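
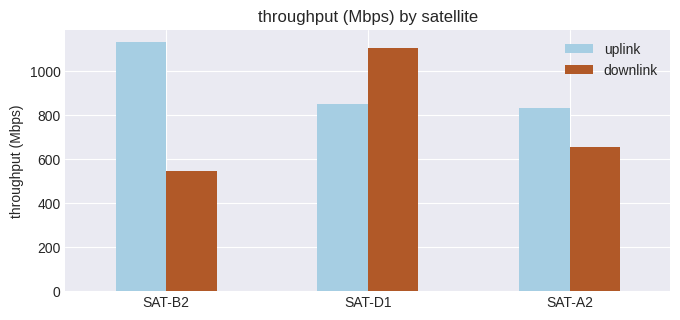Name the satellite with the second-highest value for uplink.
Top 3 for uplink: SAT-B2 ≈ 1100, SAT-D1 ≈ 900, SAT-A2 ≈ 800.

SAT-D1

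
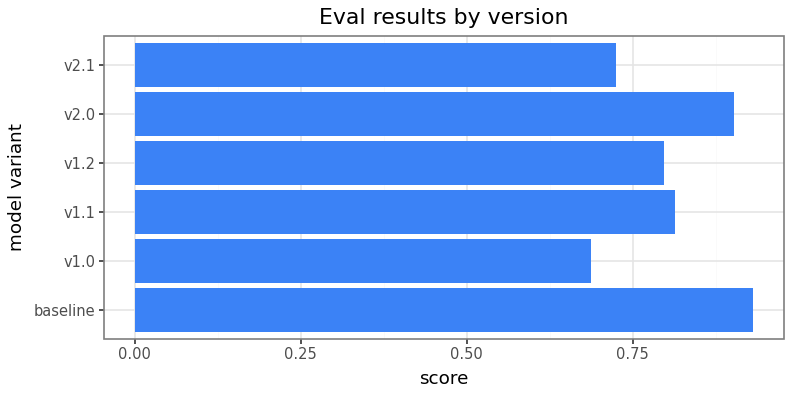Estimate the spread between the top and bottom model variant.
≈ 0.2

Max baseline ≈ 0.9, min v1.0 ≈ 0.7; range ≈ 0.2.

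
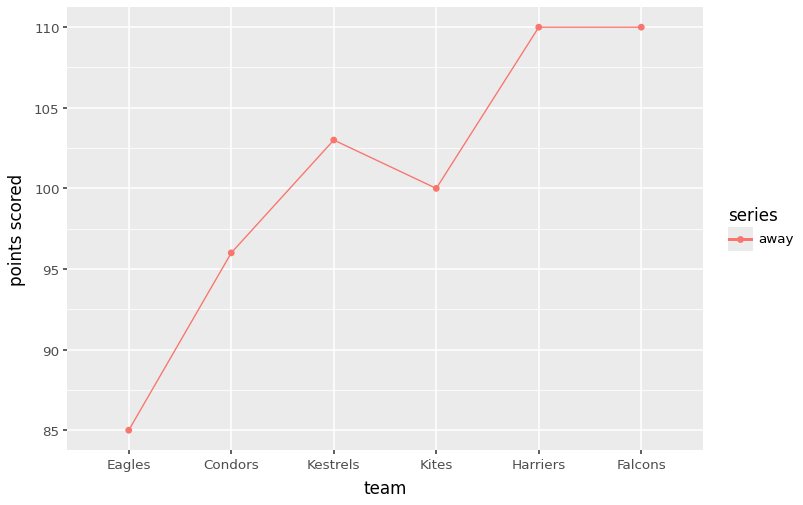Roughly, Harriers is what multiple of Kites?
≈ 1.1×

Harriers ≈ 110, Kites ≈ 100; 110/100 ≈ 1.1.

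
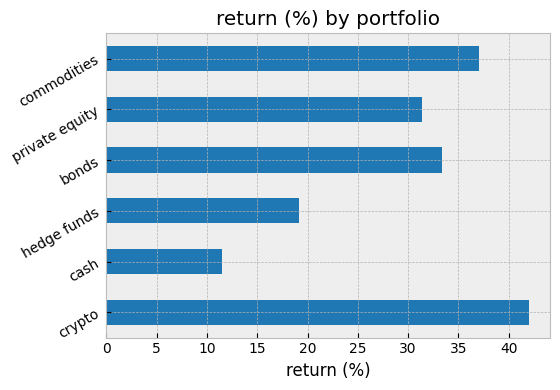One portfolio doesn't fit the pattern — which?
cash ≈ 10; the rest sit between ≈ 20 and ≈ 40.

cash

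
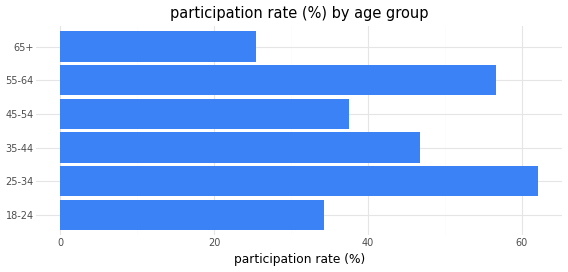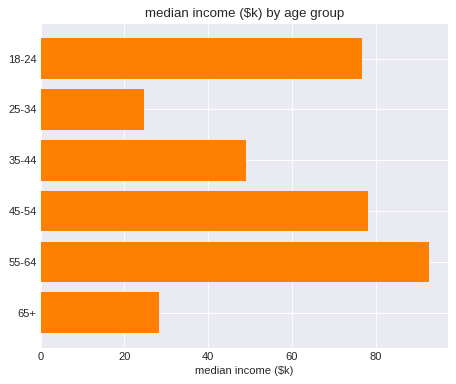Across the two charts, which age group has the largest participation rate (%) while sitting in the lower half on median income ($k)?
Chart 2 median median income ($k) ≈ 60; below-median age groups: 25-34, 35-44, 65+. Among those, 25-34 has the highest participation rate (%) (≈ 60).

25-34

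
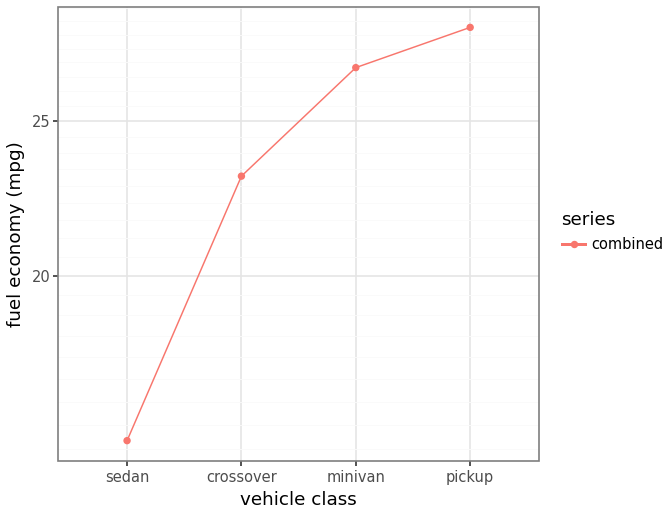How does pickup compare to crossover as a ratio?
pickup ≈ 28, crossover ≈ 24; 28/24 ≈ 1.17.

≈ 1.17×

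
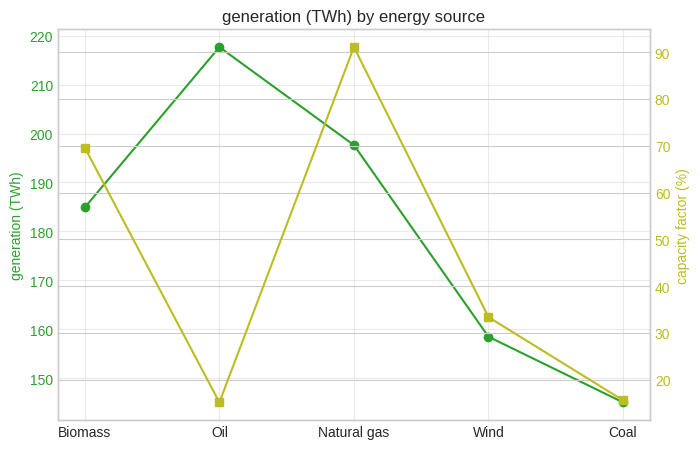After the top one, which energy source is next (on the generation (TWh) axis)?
Top 3 (on the generation (TWh) axis): Oil ≈ 220, Natural gas ≈ 200, Biomass ≈ 180.

Natural gas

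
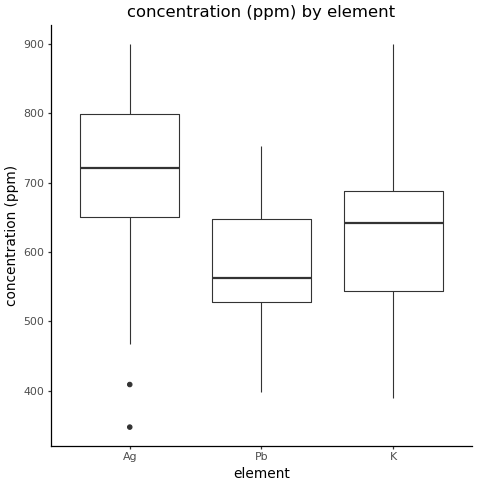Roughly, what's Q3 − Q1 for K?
Q3 ≈ 680, Q1 ≈ 540; IQR ≈ 140.

≈ 140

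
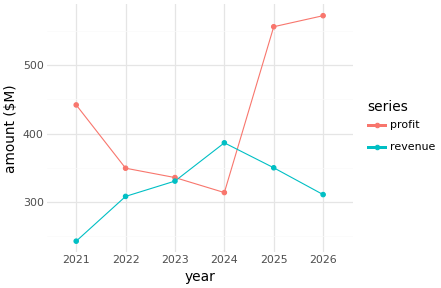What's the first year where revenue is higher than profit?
2024

2023: revenue ≈ 350 vs profit ≈ 350 (not yet); 2024: revenue ≈ 400 vs profit ≈ 300 (first crossover).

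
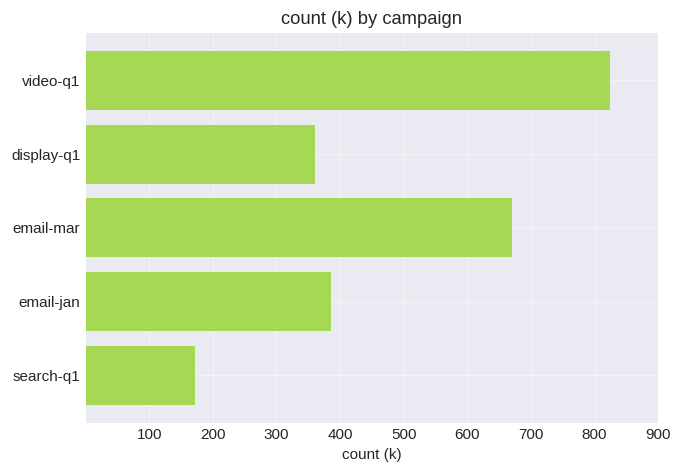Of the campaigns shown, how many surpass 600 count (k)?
2

Above 600: video-q1, email-mar.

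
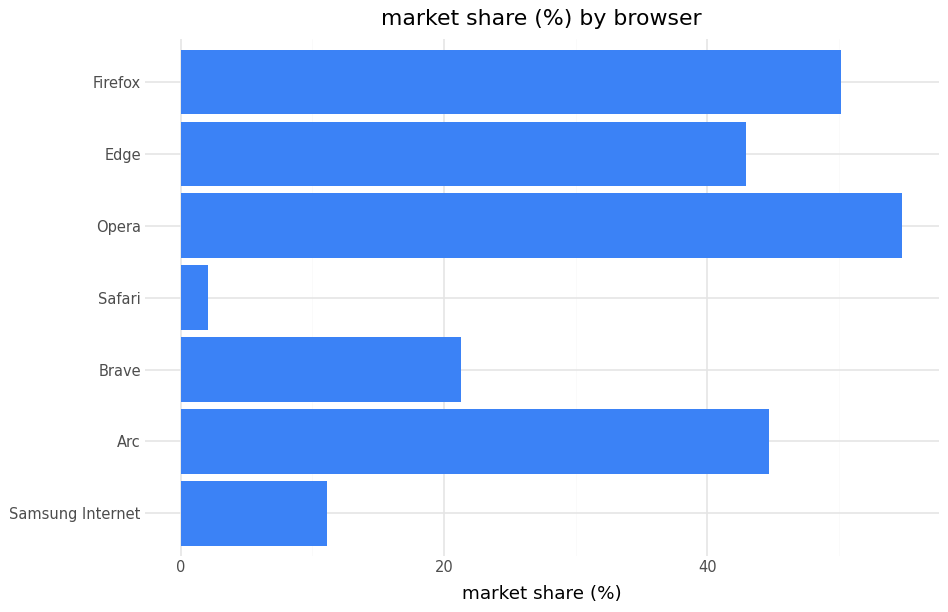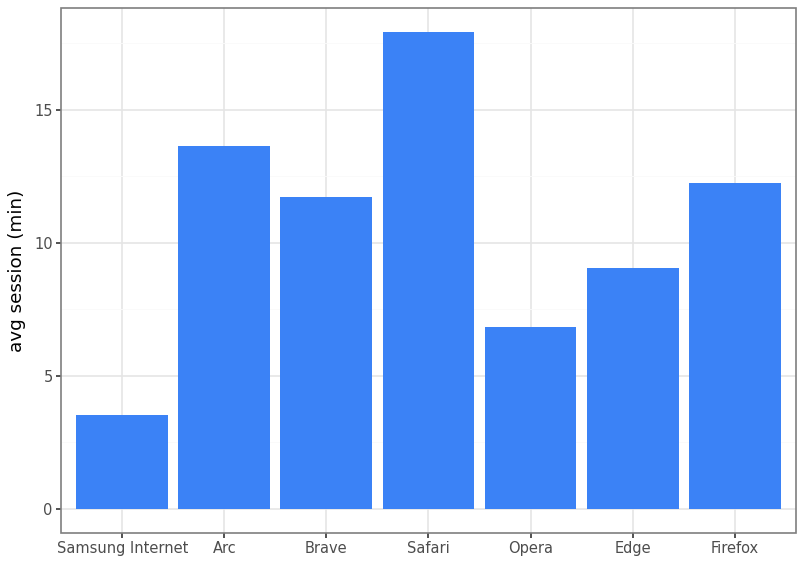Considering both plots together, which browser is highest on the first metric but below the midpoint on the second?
Opera

Chart 2 median avg session (min) ≈ 12; below-median browsers: Samsung Internet, Opera, Edge. Among those, Opera has the highest market share (%) (≈ 50).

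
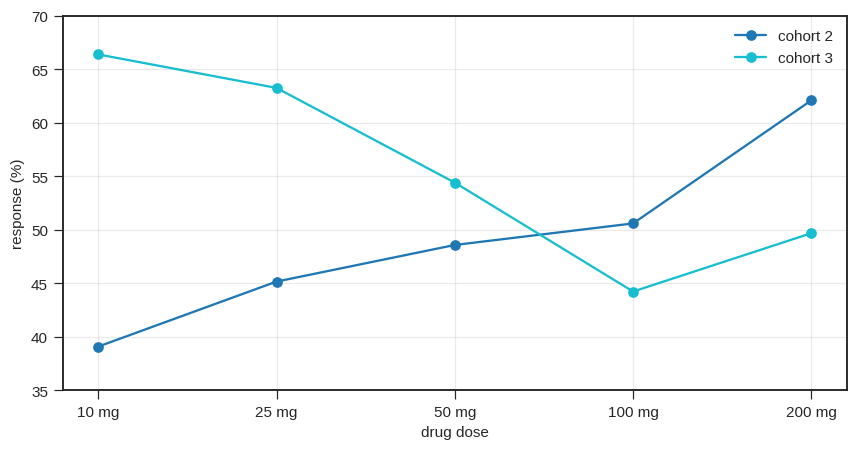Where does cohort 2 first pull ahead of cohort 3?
50 mg: cohort 2 ≈ 50 vs cohort 3 ≈ 55 (not yet); 100 mg: cohort 2 ≈ 50 vs cohort 3 ≈ 45 (first crossover).

100 mg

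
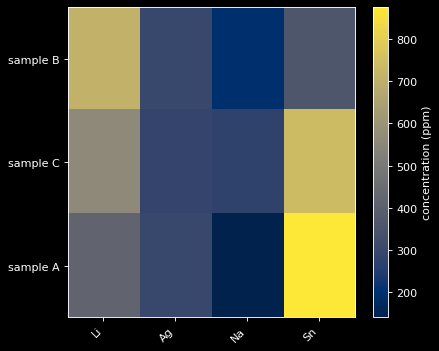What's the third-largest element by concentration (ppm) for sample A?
Ag

Top 4 for sample A: Sn ≈ 900, Li ≈ 400, Ag ≈ 300, Na ≈ 100.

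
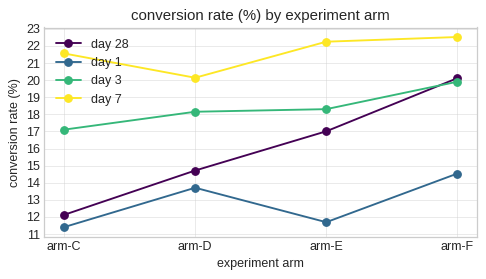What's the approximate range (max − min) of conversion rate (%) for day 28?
Max arm-F ≈ 20, min arm-C ≈ 12; range ≈ 8.

≈ 8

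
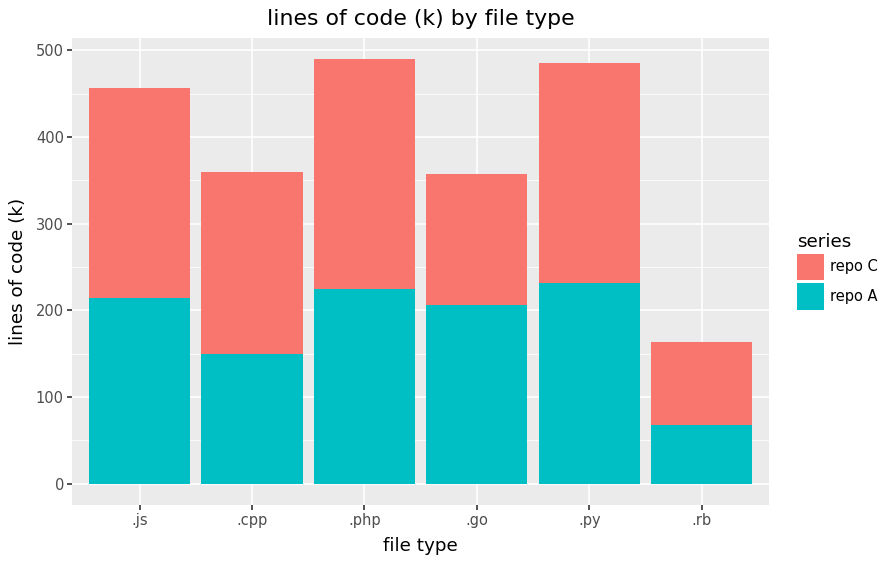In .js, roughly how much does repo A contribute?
≈ 200

repo A top ≈ 200, bottom ≈ 0; segment ≈ 200.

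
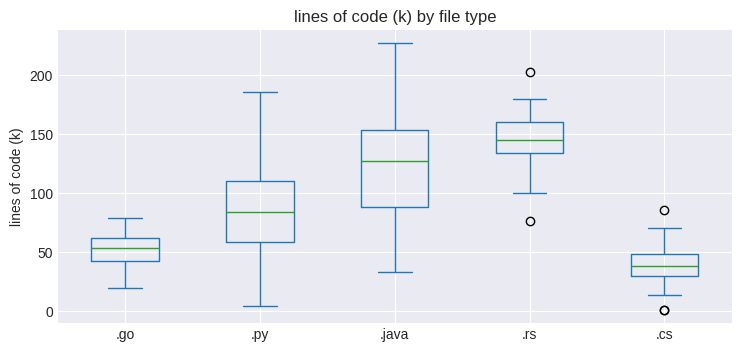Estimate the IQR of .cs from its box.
Q3 ≈ 50, Q1 ≈ 30; IQR ≈ 20.

≈ 20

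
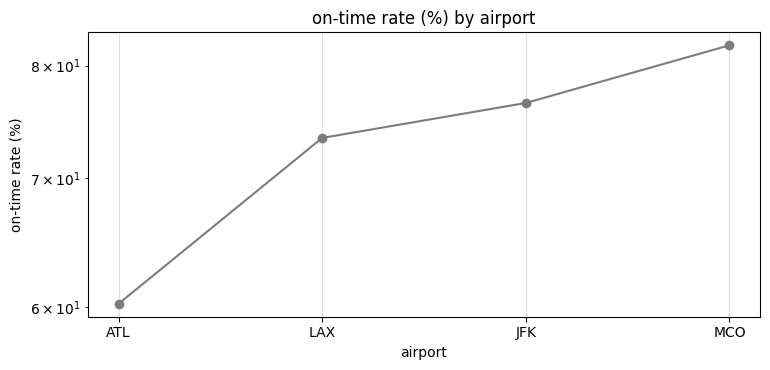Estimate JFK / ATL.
≈ 1.27×

JFK ≈ 76, ATL ≈ 60; 76/60 ≈ 1.27.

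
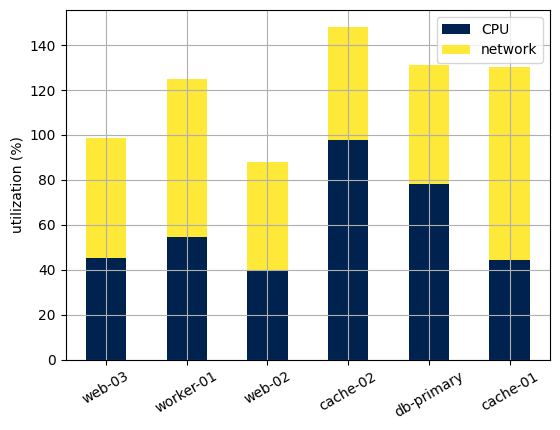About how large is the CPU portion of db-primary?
CPU top ≈ 80, bottom ≈ 0; segment ≈ 80.

≈ 80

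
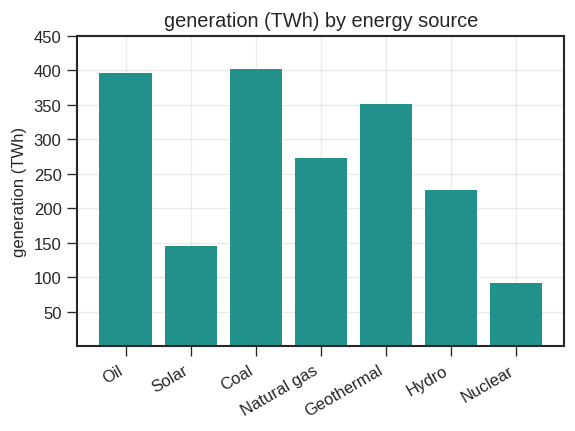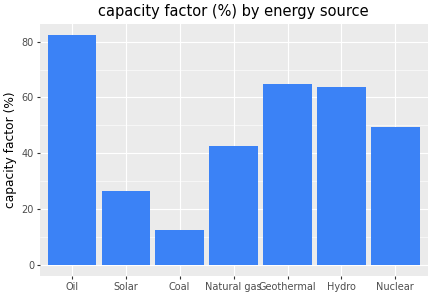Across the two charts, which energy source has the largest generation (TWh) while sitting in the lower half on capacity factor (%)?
Chart 2 median capacity factor (%) ≈ 50; below-median energy sources: Solar, Coal, Natural gas. Among those, Coal has the highest generation (TWh) (≈ 400).

Coal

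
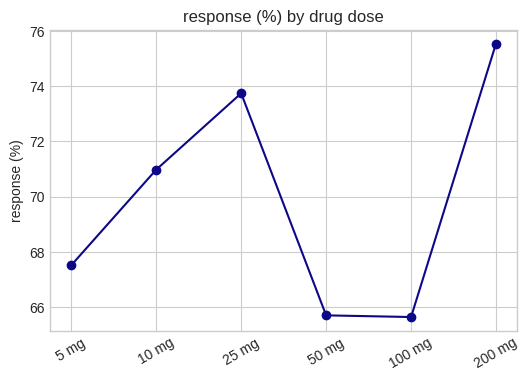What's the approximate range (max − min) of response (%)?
≈ 10

Max 200 mg ≈ 76, min 100 mg ≈ 66; range ≈ 10.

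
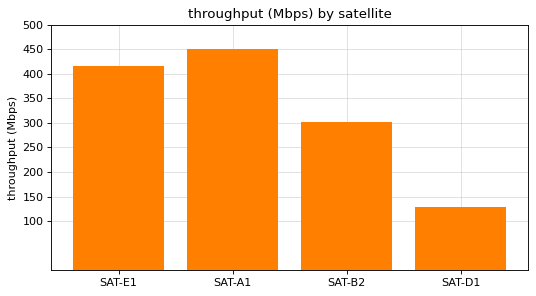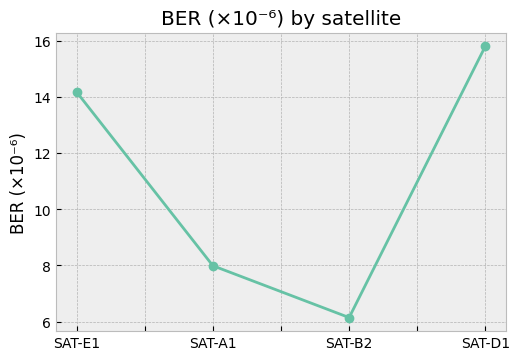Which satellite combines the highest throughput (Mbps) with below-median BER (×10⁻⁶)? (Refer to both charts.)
SAT-A1

Chart 2 median BER (×10⁻⁶) ≈ 12; below-median satellites: SAT-A1, SAT-B2. Among those, SAT-A1 has the highest throughput (Mbps) (≈ 450).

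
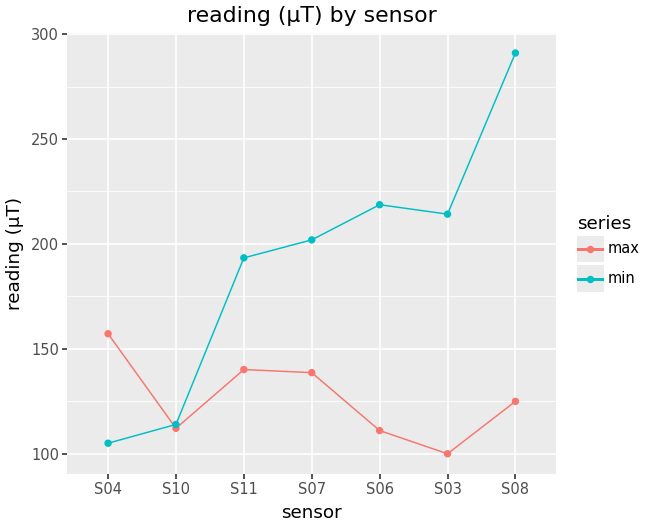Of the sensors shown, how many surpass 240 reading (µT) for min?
Above 240: S08.

1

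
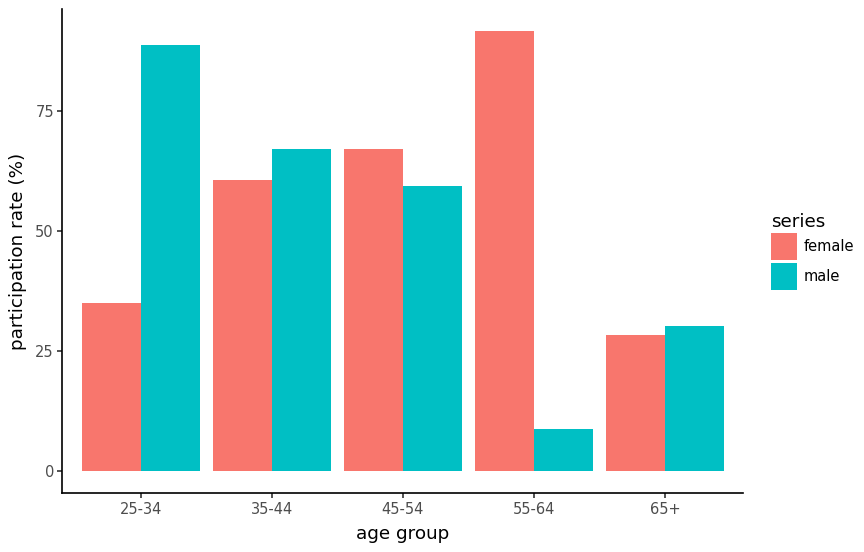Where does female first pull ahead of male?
45-54

35-44: female ≈ 60 vs male ≈ 70 (not yet); 45-54: female ≈ 70 vs male ≈ 60 (first crossover).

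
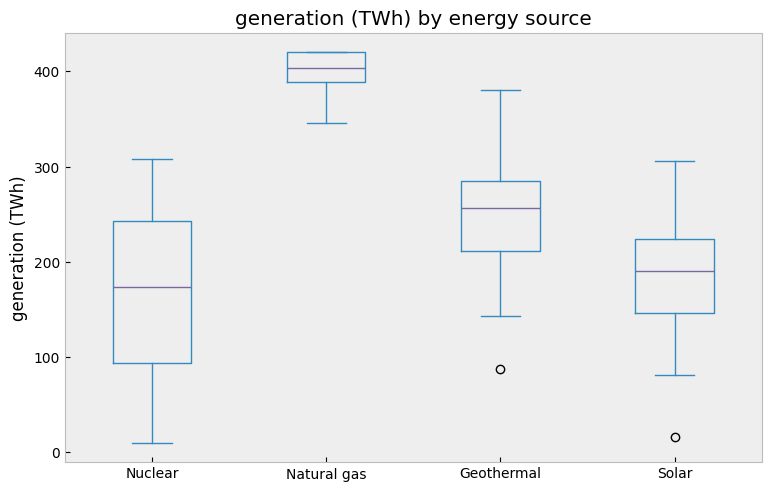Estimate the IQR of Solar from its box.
≈ 80

Q3 ≈ 220, Q1 ≈ 140; IQR ≈ 80.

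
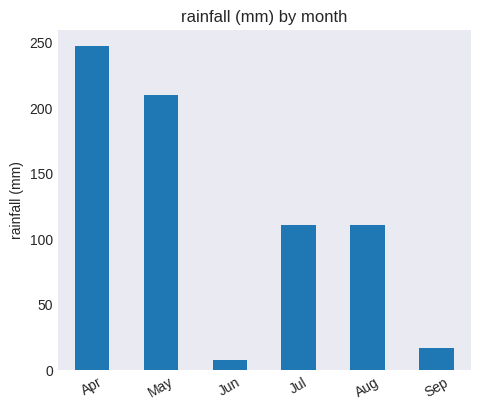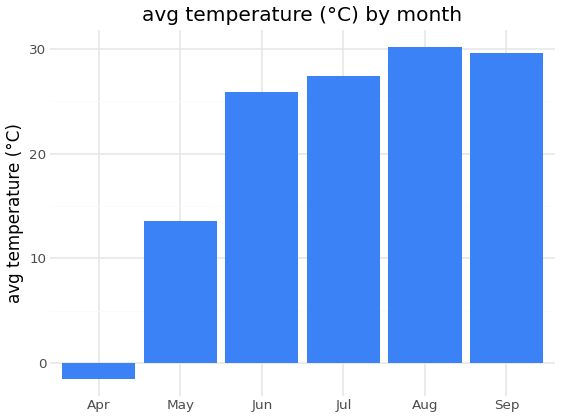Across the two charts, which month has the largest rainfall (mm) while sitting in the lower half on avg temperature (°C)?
Chart 2 median avg temperature (°C) ≈ 25; below-median months: Apr, May, Jun. Among those, Apr has the highest rainfall (mm) (≈ 250).

Apr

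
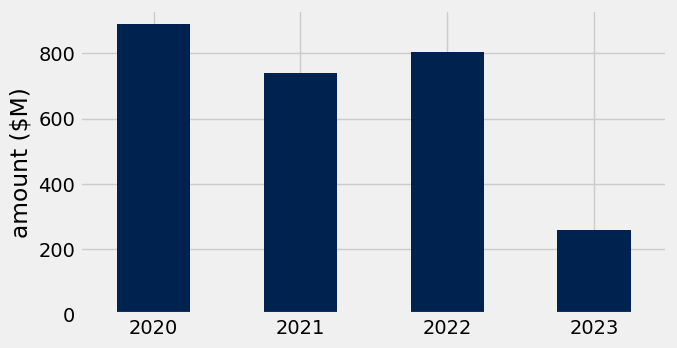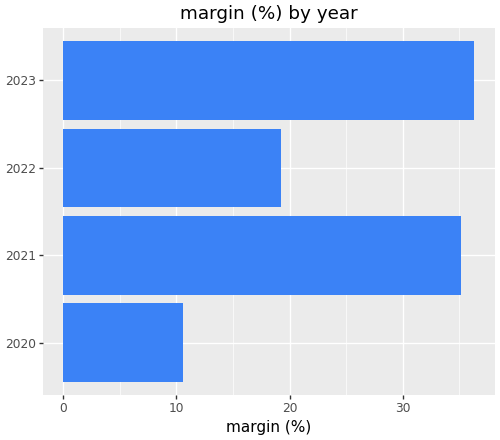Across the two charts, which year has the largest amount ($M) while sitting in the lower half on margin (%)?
2020

Chart 2 median margin (%) ≈ 25; below-median years: 2020, 2022. Among those, 2020 has the highest amount ($M) (≈ 900).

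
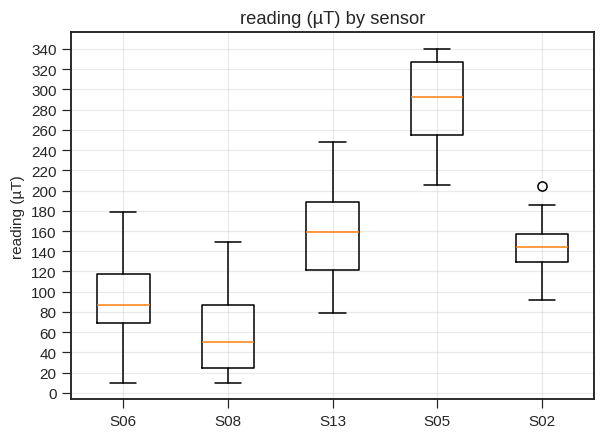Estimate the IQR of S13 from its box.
Q3 ≈ 180, Q1 ≈ 120; IQR ≈ 60.

≈ 60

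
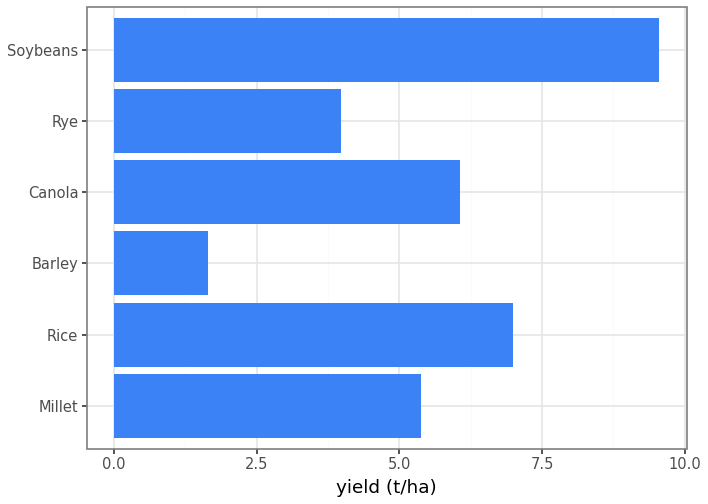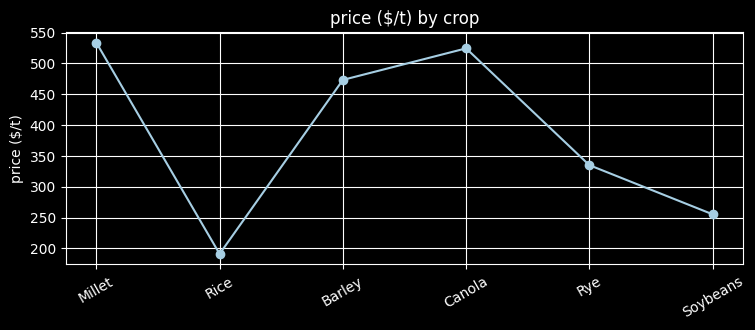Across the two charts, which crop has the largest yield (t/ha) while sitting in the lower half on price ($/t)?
Soybeans

Chart 2 median price ($/t) ≈ 400; below-median crops: Rice, Rye, Soybeans. Among those, Soybeans has the highest yield (t/ha) (≈ 10).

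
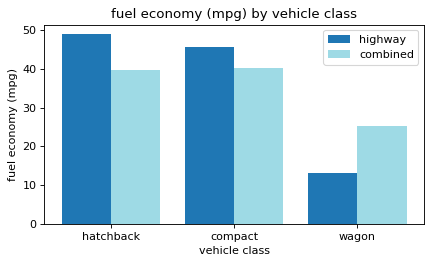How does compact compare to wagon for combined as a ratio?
compact ≈ 40, wagon ≈ 25; 40/25 ≈ 1.6.

≈ 1.6×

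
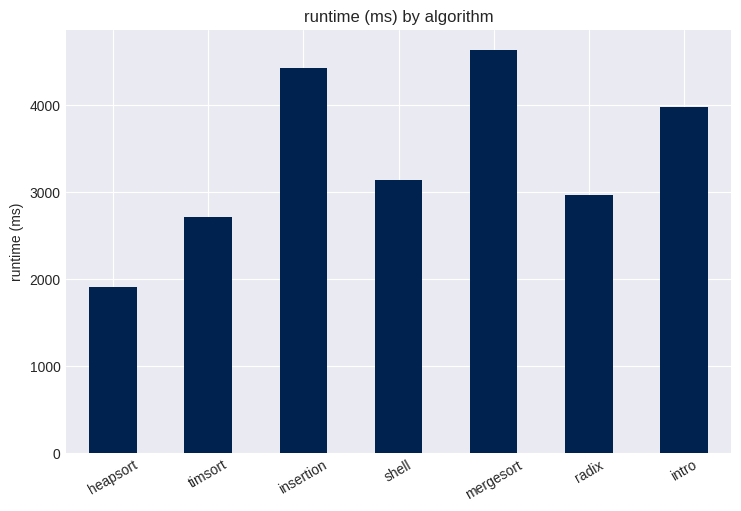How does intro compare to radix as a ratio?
≈ 1.33×

intro ≈ 4000, radix ≈ 3000; 4000/3000 ≈ 1.33.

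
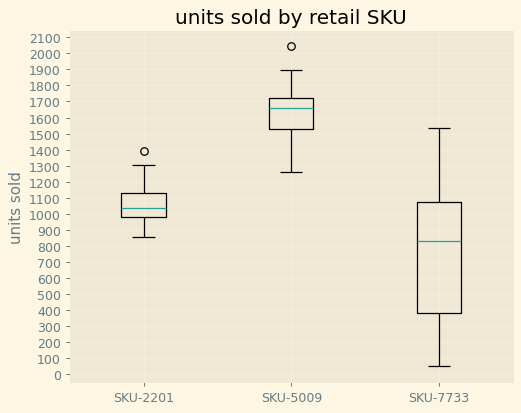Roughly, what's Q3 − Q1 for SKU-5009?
≈ 200

Q3 ≈ 1700, Q1 ≈ 1500; IQR ≈ 200.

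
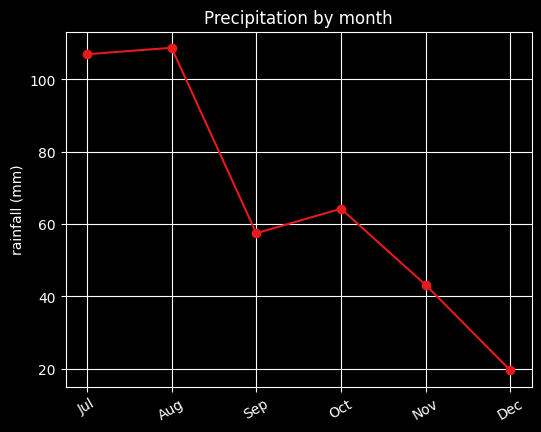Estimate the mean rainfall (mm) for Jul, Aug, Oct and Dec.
≈ 75

(110 + 110 + 60 + 20) / 4 ≈ 75.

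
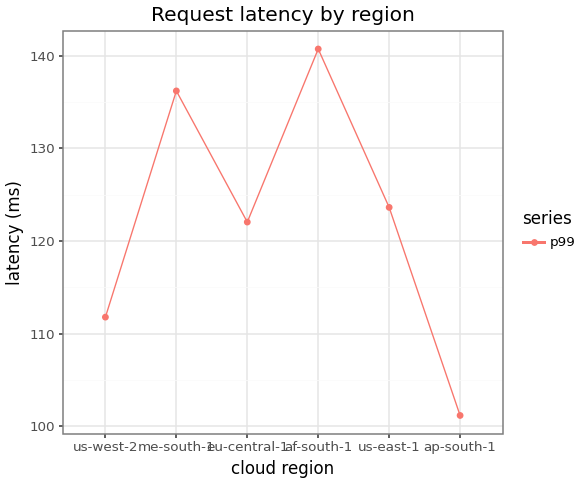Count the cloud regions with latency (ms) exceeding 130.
2

Above 130: me-south-1, af-south-1.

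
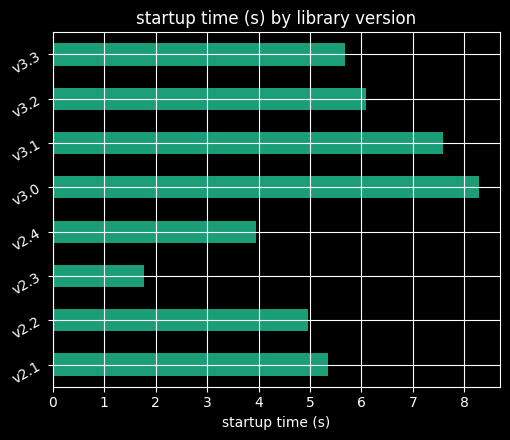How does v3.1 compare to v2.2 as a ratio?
v3.1 ≈ 8, v2.2 ≈ 5; 8/5 ≈ 1.6.

≈ 1.6×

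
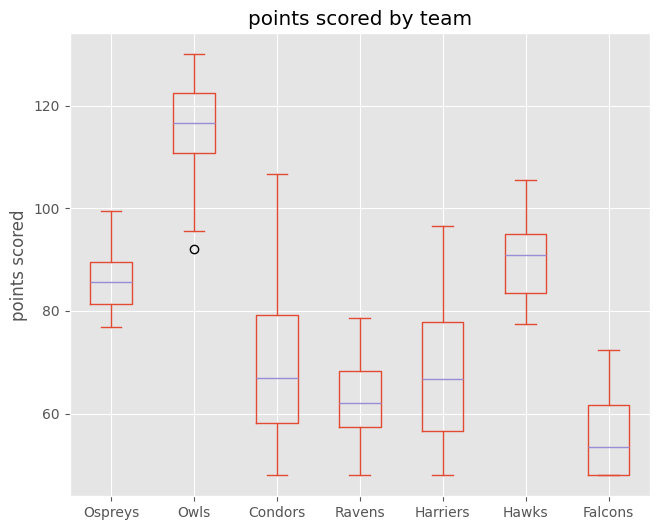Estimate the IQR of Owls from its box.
Q3 ≈ 120, Q1 ≈ 110; IQR ≈ 10.

≈ 10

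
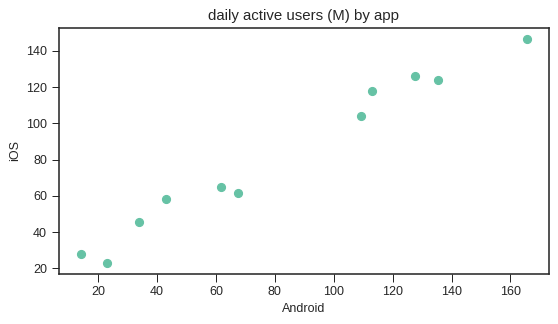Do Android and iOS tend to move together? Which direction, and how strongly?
positive, strong

Points are positively correlated; strong (|r| ≈ 1.0).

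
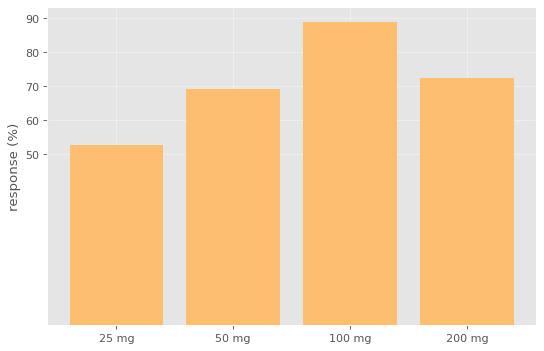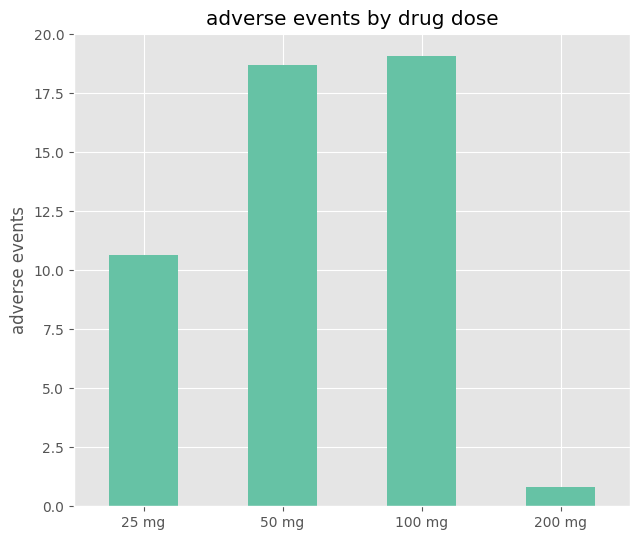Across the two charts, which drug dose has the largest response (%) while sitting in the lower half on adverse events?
200 mg

Chart 2 median adverse events ≈ 14; below-median drug doses: 25 mg, 200 mg. Among those, 200 mg has the highest response (%) (≈ 70).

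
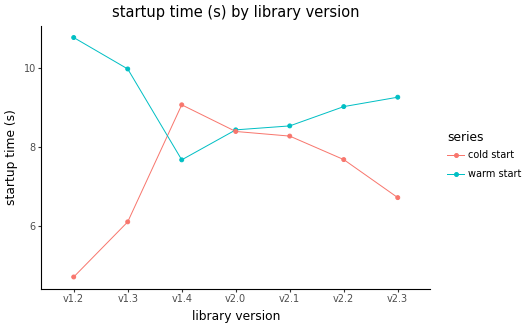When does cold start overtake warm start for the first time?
v1.3: cold start ≈ 6 vs warm start ≈ 10 (not yet); v1.4: cold start ≈ 9 vs warm start ≈ 8 (first crossover).

v1.4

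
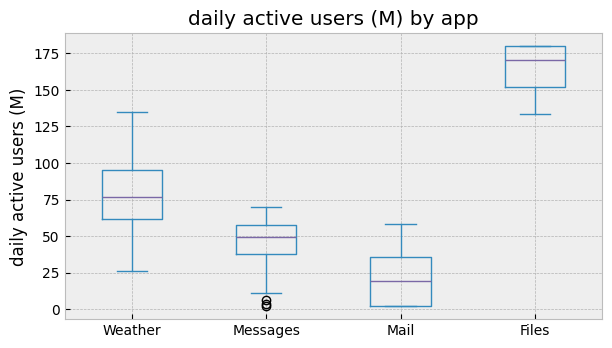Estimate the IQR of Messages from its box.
≈ 20

Q3 ≈ 60, Q1 ≈ 40; IQR ≈ 20.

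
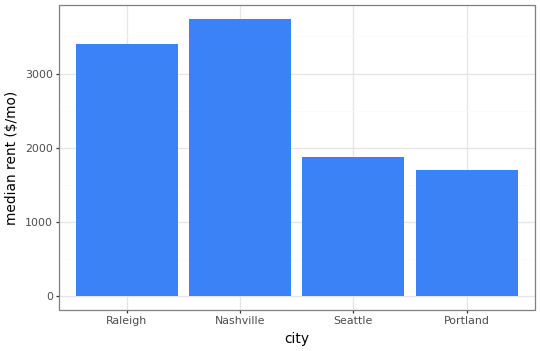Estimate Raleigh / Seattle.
Raleigh ≈ 3500, Seattle ≈ 2000; 3500/2000 ≈ 1.75.

≈ 1.75×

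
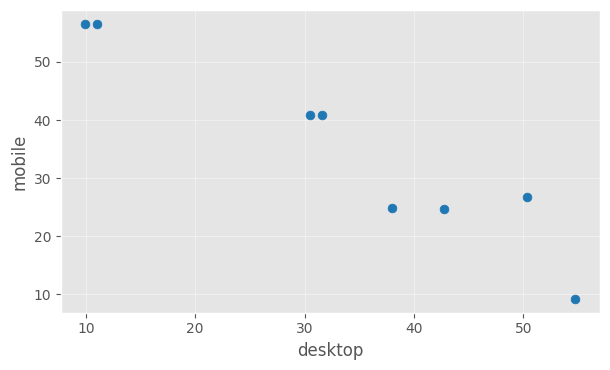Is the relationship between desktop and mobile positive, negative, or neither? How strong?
Points are negatively correlated; strong (|r| ≈ 1.0).

negative, strong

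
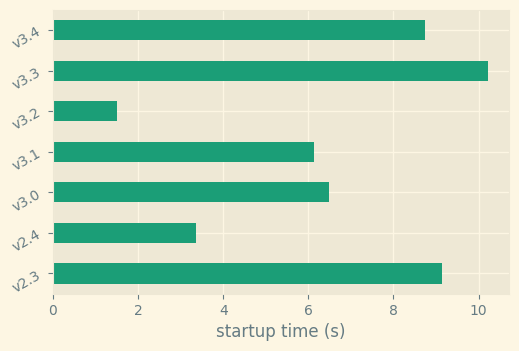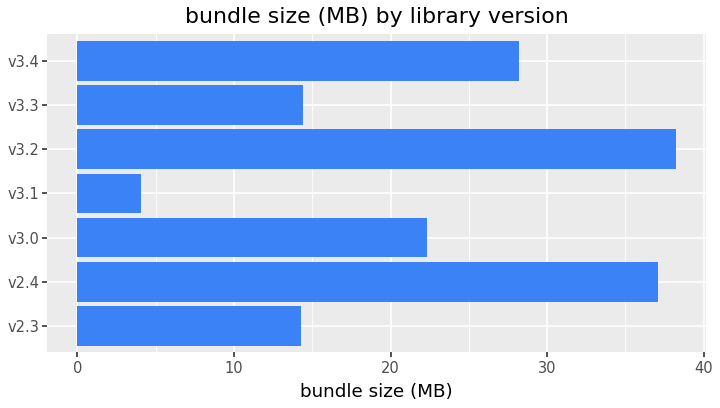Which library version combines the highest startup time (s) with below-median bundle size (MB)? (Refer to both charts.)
Chart 2 median bundle size (MB) ≈ 20; below-median library versions: v2.3, v3.1, v3.3. Among those, v3.3 has the highest startup time (s) (≈ 10).

v3.3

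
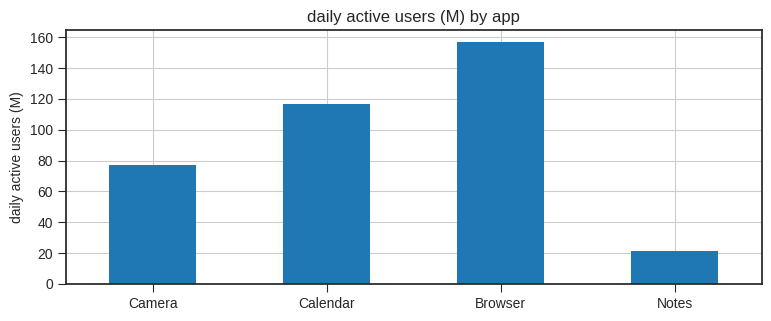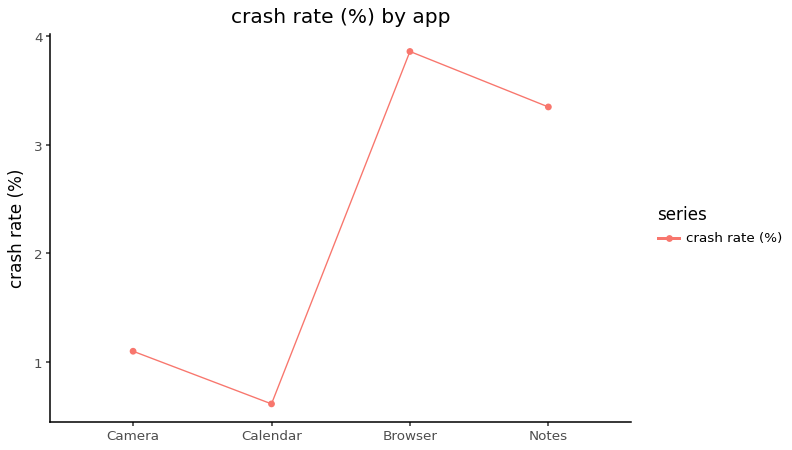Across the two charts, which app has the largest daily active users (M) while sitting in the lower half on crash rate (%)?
Chart 2 median crash rate (%) ≈ 2; below-median apps: Camera, Calendar. Among those, Calendar has the highest daily active users (M) (≈ 120).

Calendar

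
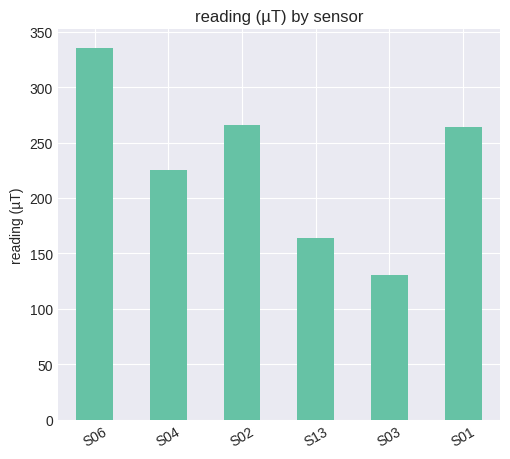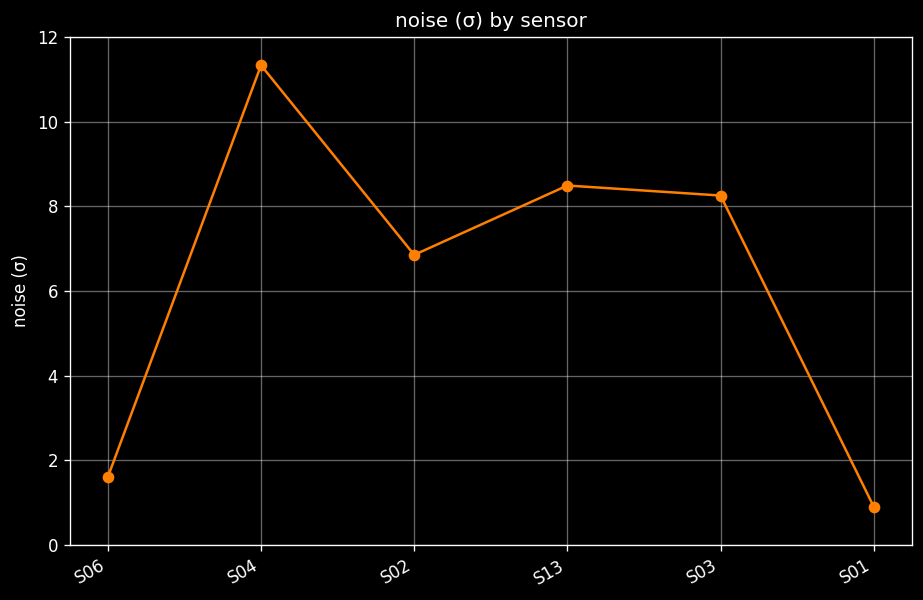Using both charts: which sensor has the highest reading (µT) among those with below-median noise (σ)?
S06

Chart 2 median noise (σ) ≈ 8; below-median sensors: S06, S02, S01. Among those, S06 has the highest reading (µT) (≈ 350).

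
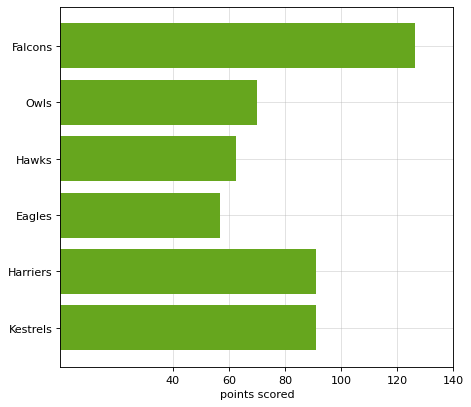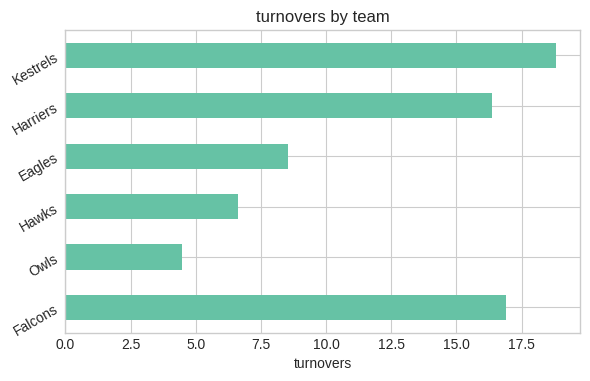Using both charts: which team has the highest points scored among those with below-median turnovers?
Owls

Chart 2 median turnovers ≈ 12; below-median teams: Owls, Hawks, Eagles. Among those, Owls has the highest points scored (≈ 80).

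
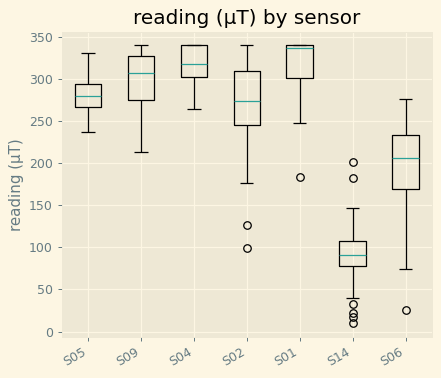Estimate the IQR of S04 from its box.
≈ 40

Q3 ≈ 340, Q1 ≈ 300; IQR ≈ 40.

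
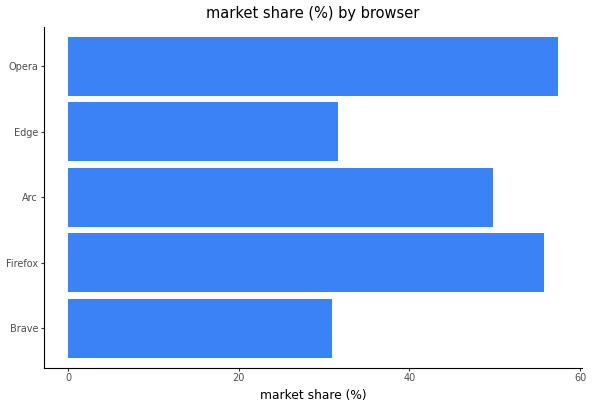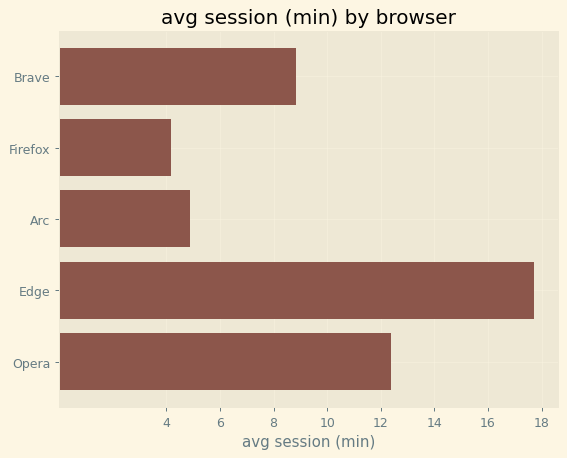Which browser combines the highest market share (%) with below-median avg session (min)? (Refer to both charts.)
Firefox

Chart 2 median avg session (min) ≈ 8; below-median browsers: Firefox, Arc. Among those, Firefox has the highest market share (%) (≈ 60).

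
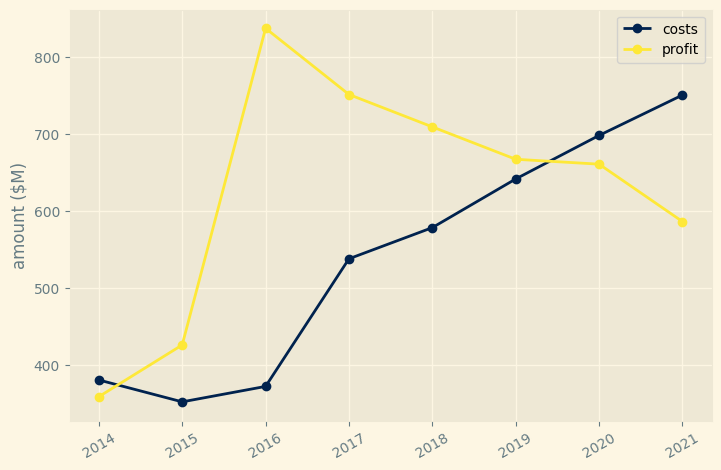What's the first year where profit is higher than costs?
2015

2014: profit ≈ 350 vs costs ≈ 400 (not yet); 2015: profit ≈ 450 vs costs ≈ 350 (first crossover).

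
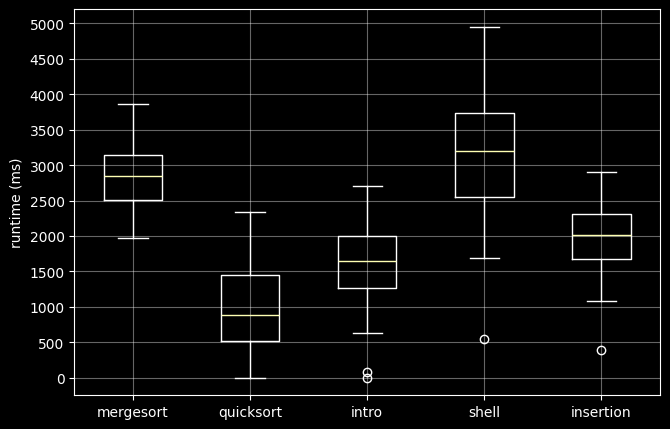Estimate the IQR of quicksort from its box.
≈ 1000

Q3 ≈ 1500, Q1 ≈ 500; IQR ≈ 1000.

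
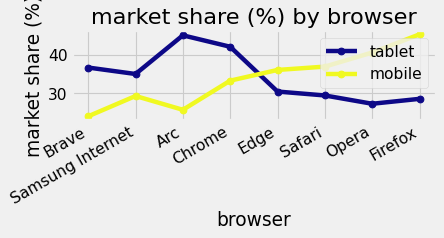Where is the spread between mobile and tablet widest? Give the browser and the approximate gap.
Arc: mobile ≈ 26, tablet ≈ 46 → gap ≈ 20. Next-largest (Firefox) is only ≈ 18.

Arc, ≈ 20 %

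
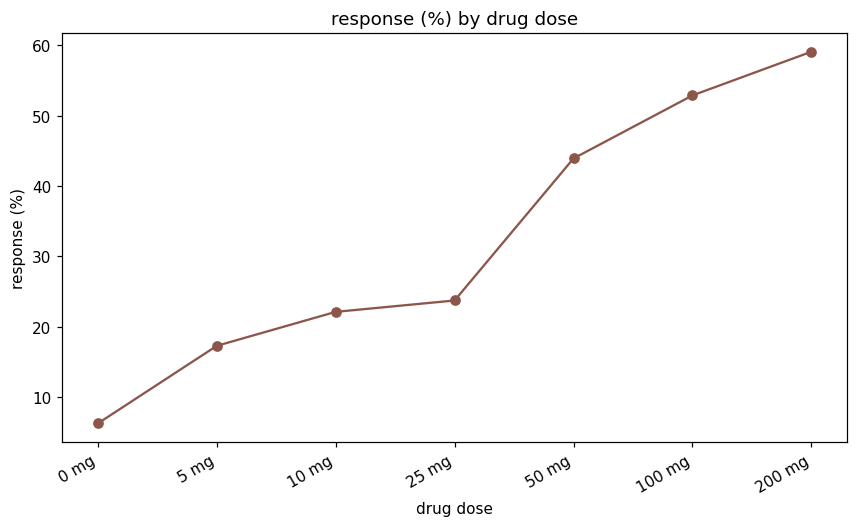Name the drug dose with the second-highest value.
Top 3: 200 mg ≈ 60, 100 mg ≈ 55, 50 mg ≈ 45.

100 mg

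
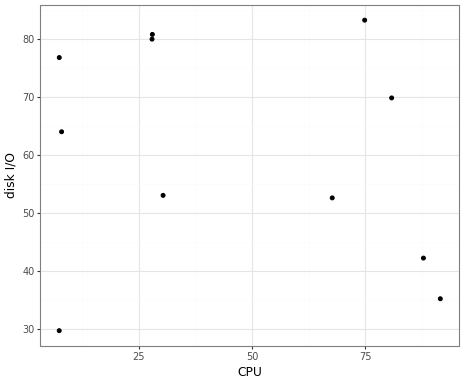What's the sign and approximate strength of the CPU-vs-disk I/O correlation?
no clear correlation

Points are roughly uncorrelated; weak (|r| ≈ 0.2).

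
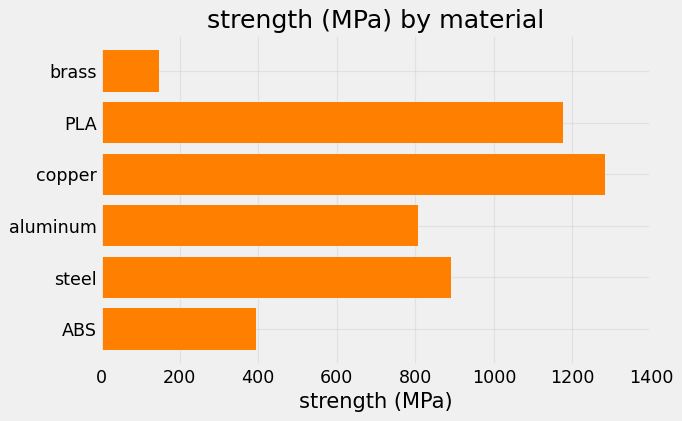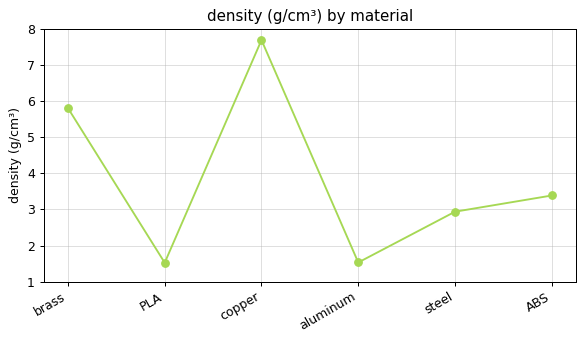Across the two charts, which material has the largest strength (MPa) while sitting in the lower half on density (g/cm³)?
PLA

Chart 2 median density (g/cm³) ≈ 3; below-median materials: PLA, aluminum, steel. Among those, PLA has the highest strength (MPa) (≈ 1200).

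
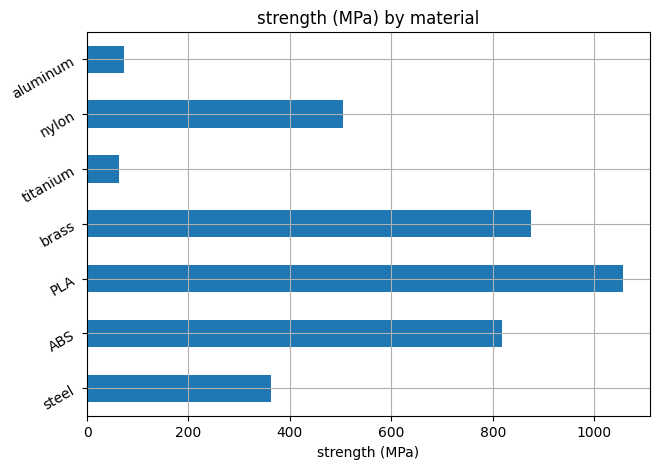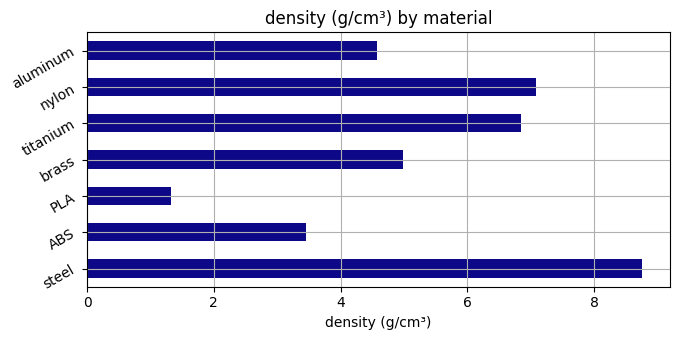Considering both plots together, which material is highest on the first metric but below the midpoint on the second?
PLA

Chart 2 median density (g/cm³) ≈ 5; below-median materials: ABS, PLA, aluminum. Among those, PLA has the highest strength (MPa) (≈ 1100).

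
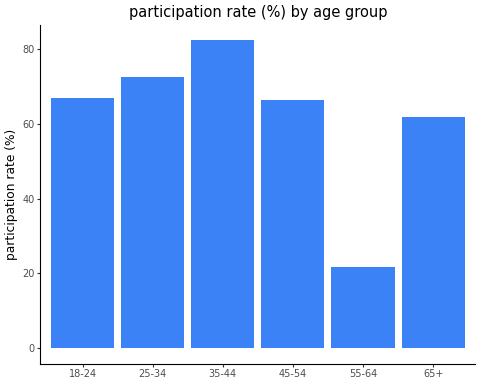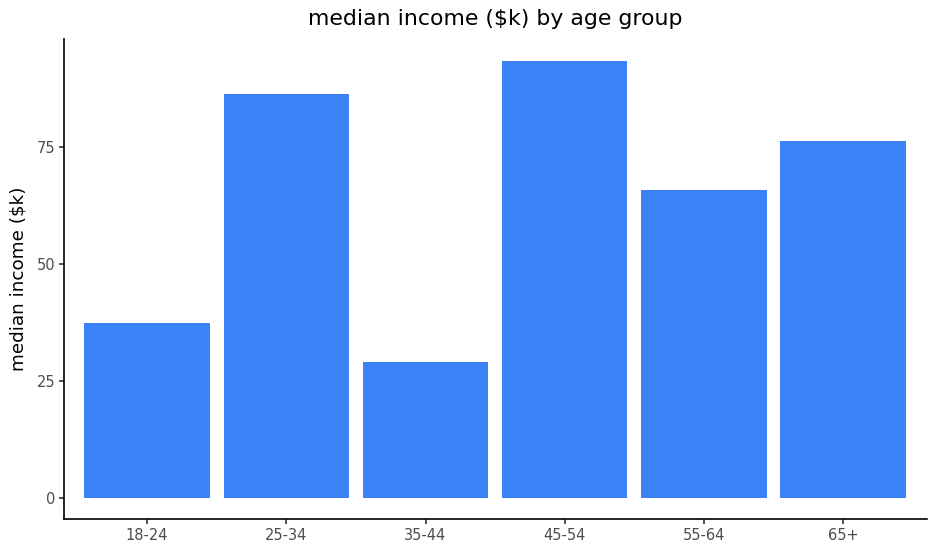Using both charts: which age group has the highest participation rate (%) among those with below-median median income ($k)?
35-44

Chart 2 median median income ($k) ≈ 70; below-median age groups: 18-24, 35-44, 55-64. Among those, 35-44 has the highest participation rate (%) (≈ 80).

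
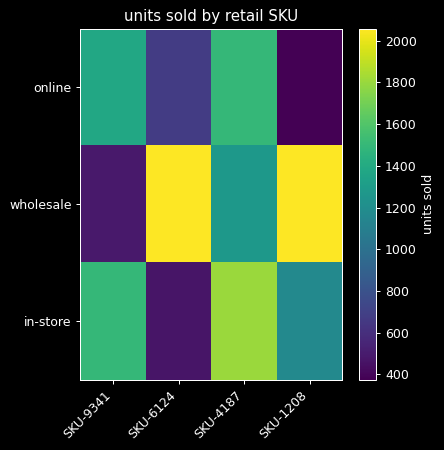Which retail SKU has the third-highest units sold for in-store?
SKU-1208

Top 4 for in-store: SKU-4187 ≈ 1800, SKU-9341 ≈ 1400, SKU-1208 ≈ 1200, SKU-6124 ≈ 400.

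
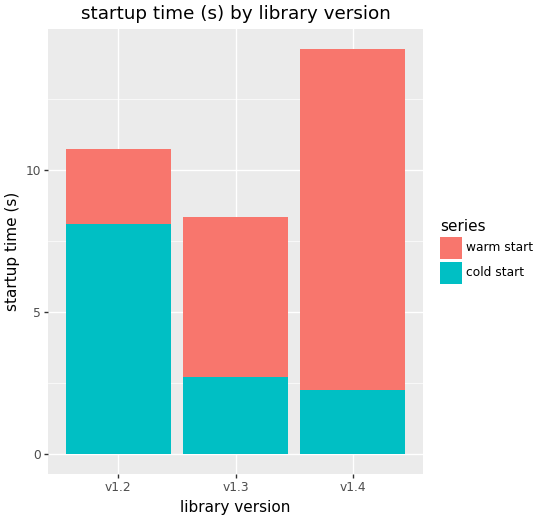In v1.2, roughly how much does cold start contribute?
≈ 8

cold start top ≈ 8, bottom ≈ 0; segment ≈ 8.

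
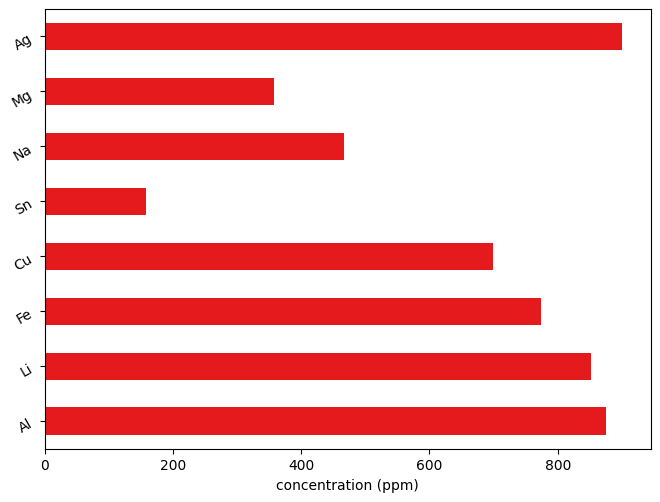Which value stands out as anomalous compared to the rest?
Sn

Sn ≈ 200; the rest sit between ≈ 400 and ≈ 900.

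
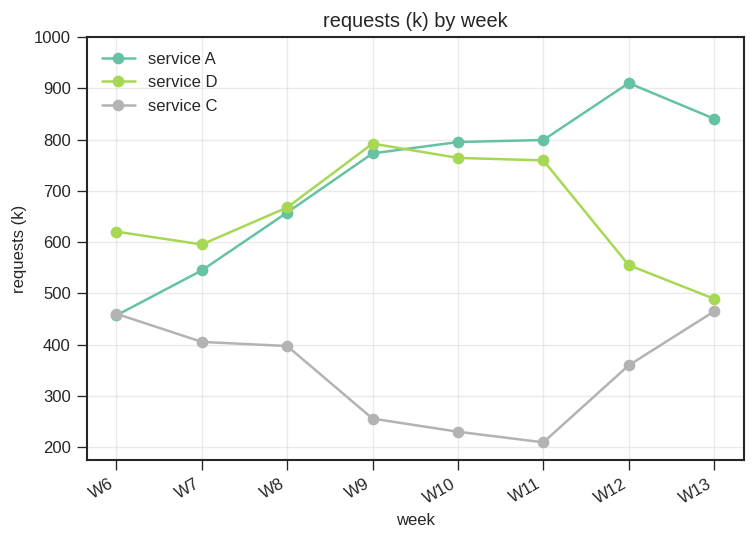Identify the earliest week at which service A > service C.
W7

W6: service A ≈ 500 vs service C ≈ 500 (not yet); W7: service A ≈ 500 vs service C ≈ 400 (first crossover).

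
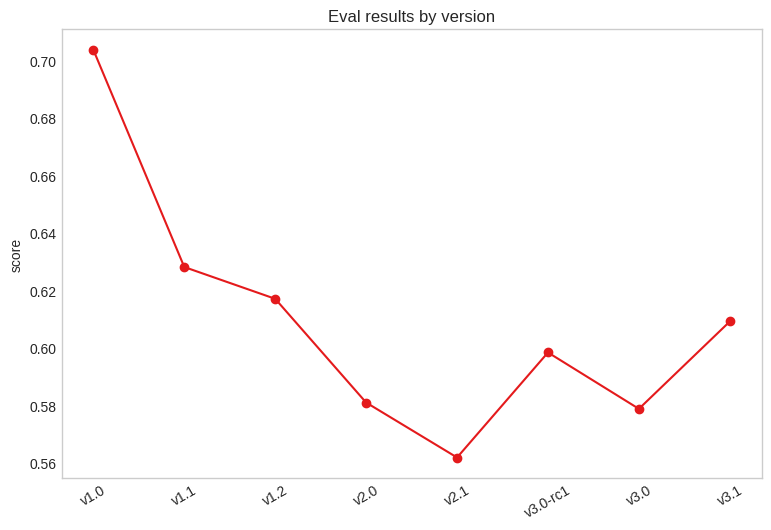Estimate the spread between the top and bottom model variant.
Max v1.0 ≈ 0.70, min v2.1 ≈ 0.56; range ≈ 0.14.

≈ 0.14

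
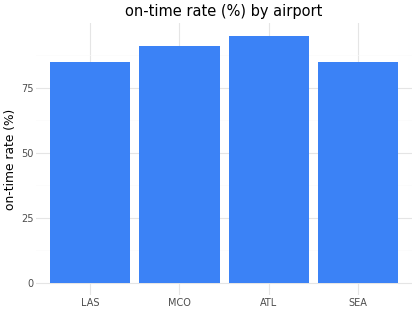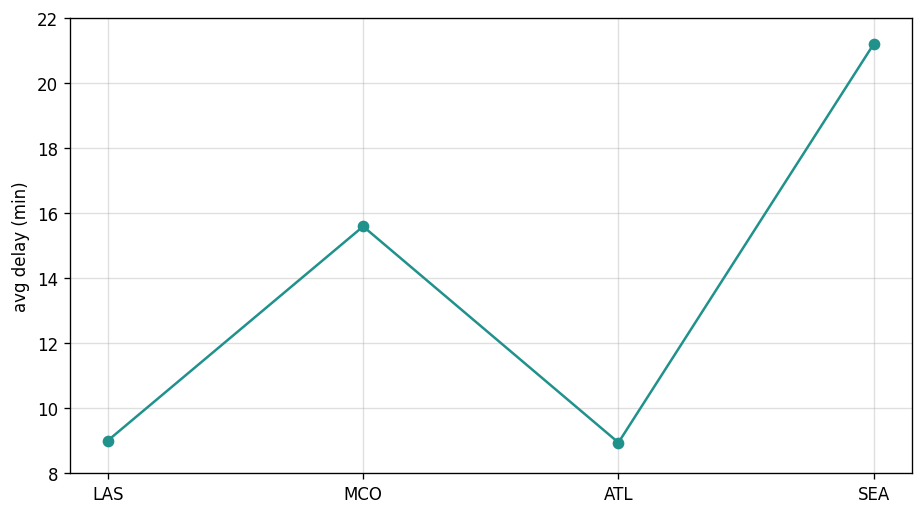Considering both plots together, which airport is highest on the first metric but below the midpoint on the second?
Chart 2 median avg delay (min) ≈ 12; below-median airports: LAS, ATL. Among those, ATL has the highest on-time rate (%) (≈ 90).

ATL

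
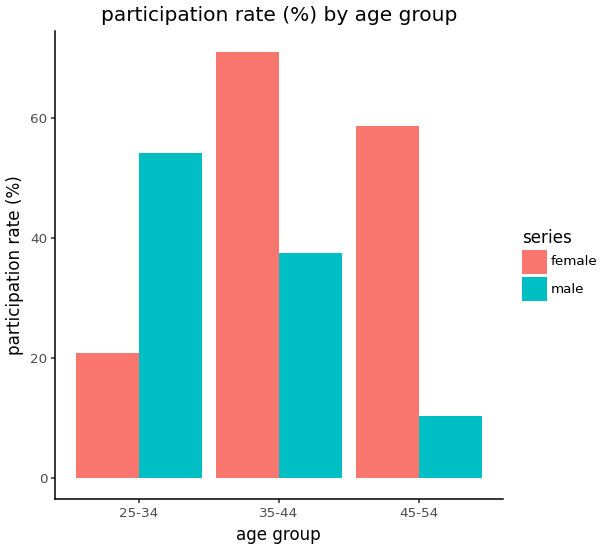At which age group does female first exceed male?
35-44

25-34: female ≈ 20 vs male ≈ 50 (not yet); 35-44: female ≈ 70 vs male ≈ 40 (first crossover).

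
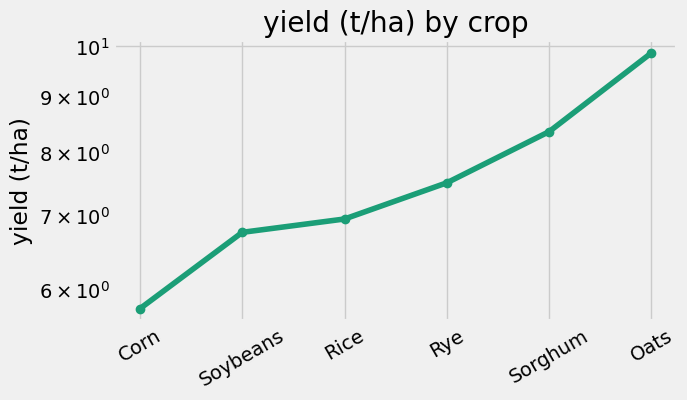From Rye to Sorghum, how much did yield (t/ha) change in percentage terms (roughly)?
Rye ≈ 7.5, Sorghum ≈ 8.5; (8.5 − 7.5) / 7.5 ≈ +13.3%.

≈ +13.3%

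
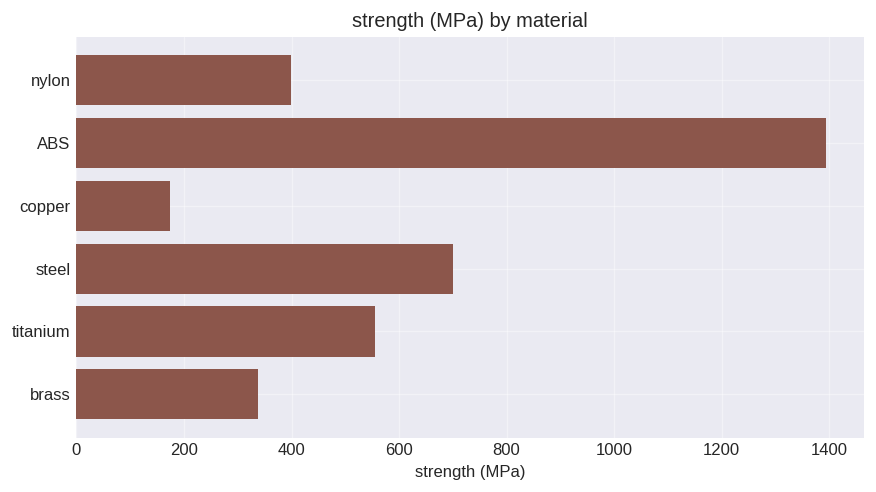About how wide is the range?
≈ 1200

Max ABS ≈ 1400, min copper ≈ 200; range ≈ 1200.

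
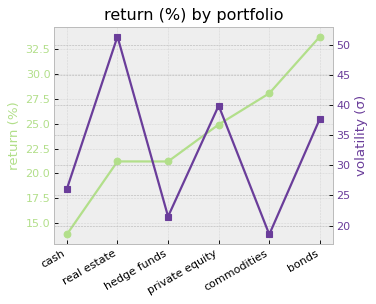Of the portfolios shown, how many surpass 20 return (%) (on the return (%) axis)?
Above 20: real estate, hedge funds, private equity, commodities, bonds.

5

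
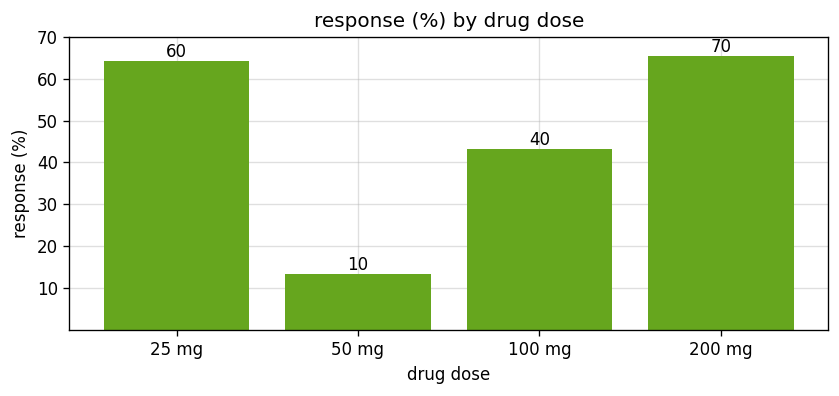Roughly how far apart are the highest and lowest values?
Max 200 mg ≈ 70, min 50 mg ≈ 10; range ≈ 60.

≈ 60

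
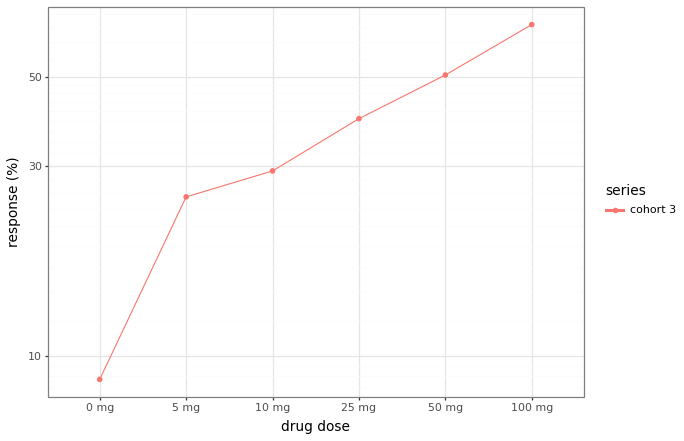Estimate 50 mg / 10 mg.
≈ 1.67×

50 mg ≈ 50, 10 mg ≈ 30; 50/30 ≈ 1.67.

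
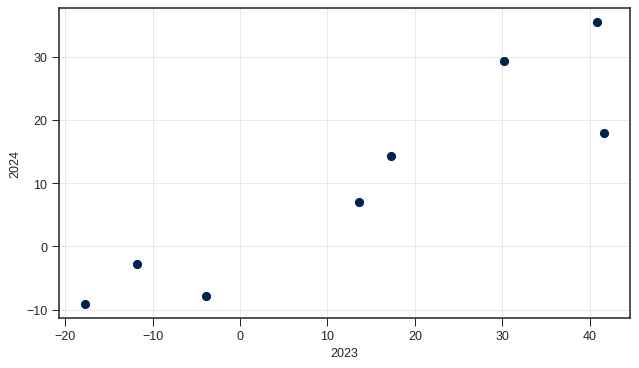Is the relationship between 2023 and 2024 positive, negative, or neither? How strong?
positive, strong

Points are positively correlated; strong (|r| ≈ 0.9).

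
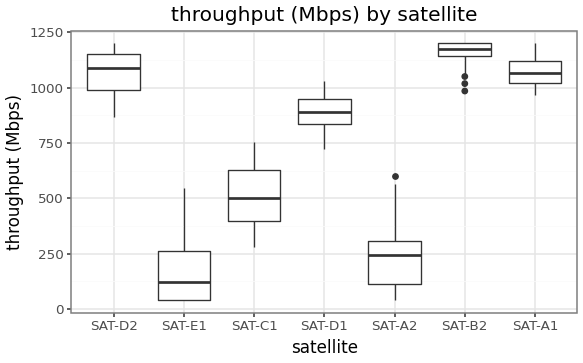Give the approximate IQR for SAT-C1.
≈ 200

Q3 ≈ 600, Q1 ≈ 400; IQR ≈ 200.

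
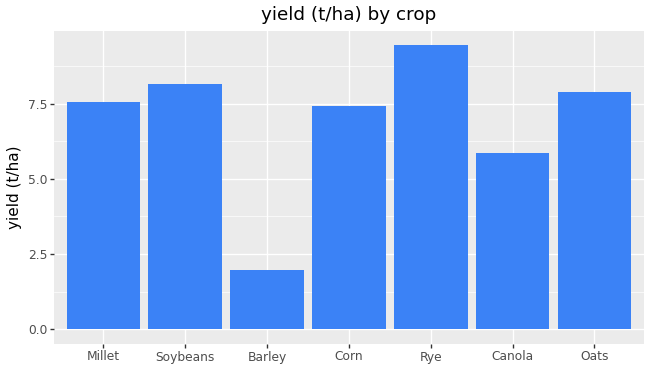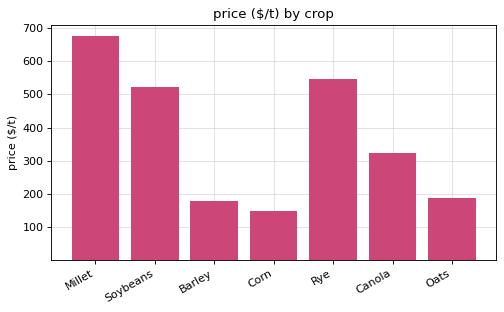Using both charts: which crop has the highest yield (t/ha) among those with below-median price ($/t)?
Oats

Chart 2 median price ($/t) ≈ 300; below-median crops: Barley, Corn, Oats. Among those, Oats has the highest yield (t/ha) (≈ 8).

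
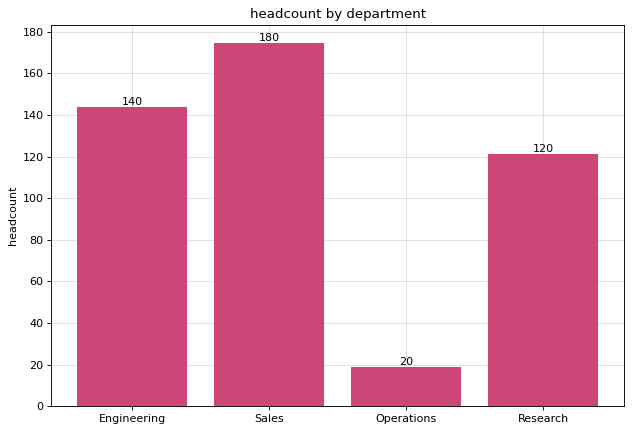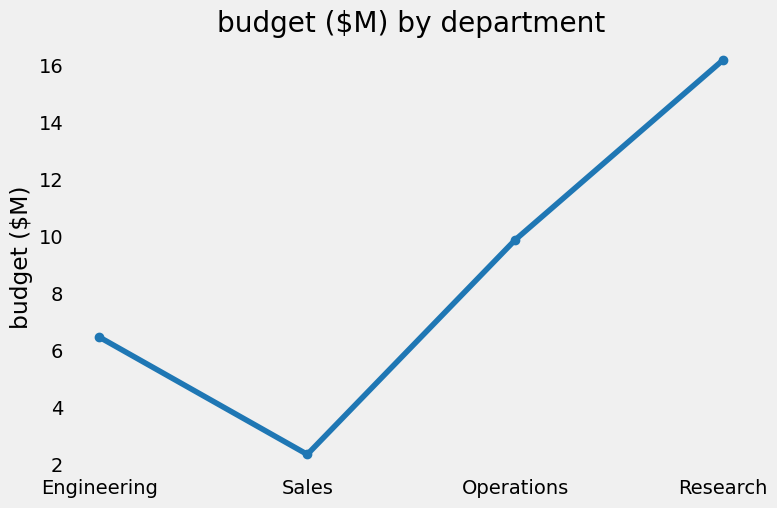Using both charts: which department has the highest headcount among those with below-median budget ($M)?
Chart 2 median budget ($M) ≈ 8; below-median departments: Engineering, Sales. Among those, Sales has the highest headcount (≈ 180).

Sales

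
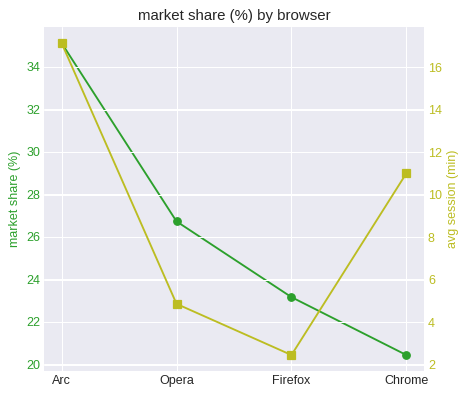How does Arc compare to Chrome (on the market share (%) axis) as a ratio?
Arc ≈ 36, Chrome ≈ 20; 36/20 ≈ 1.8.

≈ 1.8×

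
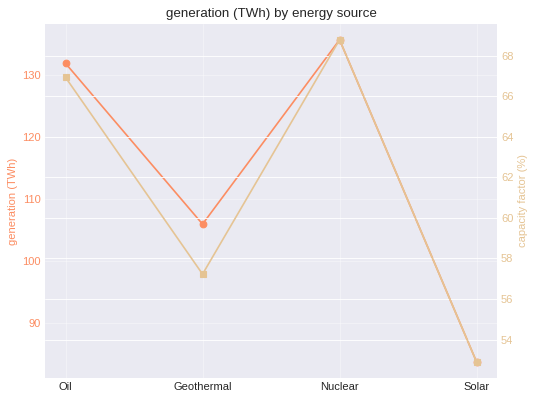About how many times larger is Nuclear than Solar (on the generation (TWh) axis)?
Nuclear ≈ 135, Solar ≈ 85; 135/85 ≈ 1.59.

≈ 1.59×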